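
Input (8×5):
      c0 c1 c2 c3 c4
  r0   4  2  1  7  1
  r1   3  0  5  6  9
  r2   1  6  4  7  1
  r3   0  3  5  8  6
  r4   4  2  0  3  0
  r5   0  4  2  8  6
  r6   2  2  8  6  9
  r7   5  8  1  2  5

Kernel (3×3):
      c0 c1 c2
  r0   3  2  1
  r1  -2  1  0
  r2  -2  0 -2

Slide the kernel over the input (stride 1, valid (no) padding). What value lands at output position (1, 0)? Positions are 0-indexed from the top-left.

The receptive field on the input at this output position is [3 0 5 / 1 6 4 / 0 3 5]. Elementwise product with the kernel and sum: 3·3 + 0·2 + 5·1 + 1·-2 + 6·1 + 0·-2 + 5·-2.

8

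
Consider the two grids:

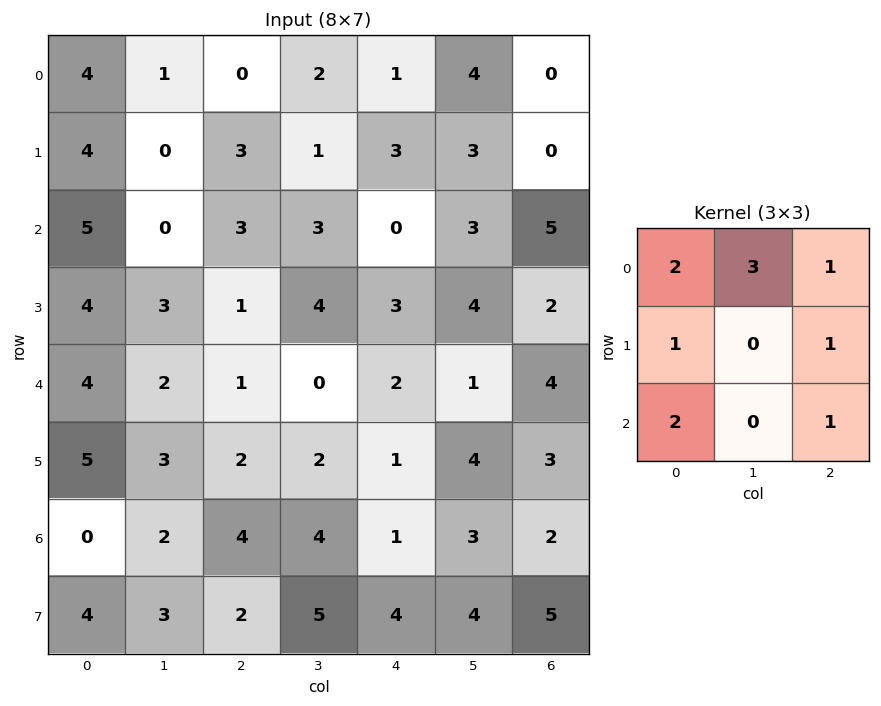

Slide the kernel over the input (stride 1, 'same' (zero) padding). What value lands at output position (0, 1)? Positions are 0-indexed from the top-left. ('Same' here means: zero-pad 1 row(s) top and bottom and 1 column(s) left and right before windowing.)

15

The receptive field on the zero-padded input at this output position is [0 0 0 / 4 1 0 / 4 0 3]. Elementwise product with the kernel and sum: 0·2 + 0·3 + 0·1 + 4·1 + 0·1 + 4·2 + 3·1.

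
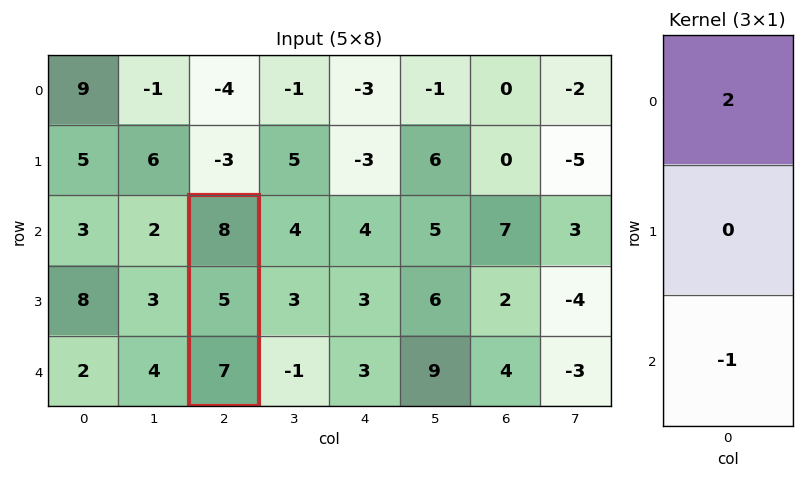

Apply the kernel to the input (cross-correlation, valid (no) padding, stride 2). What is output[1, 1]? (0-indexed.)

The receptive field on the input at this output position is [8 / 5 / 7]. Elementwise product with the kernel and sum: 8·2 + 7·-1.

9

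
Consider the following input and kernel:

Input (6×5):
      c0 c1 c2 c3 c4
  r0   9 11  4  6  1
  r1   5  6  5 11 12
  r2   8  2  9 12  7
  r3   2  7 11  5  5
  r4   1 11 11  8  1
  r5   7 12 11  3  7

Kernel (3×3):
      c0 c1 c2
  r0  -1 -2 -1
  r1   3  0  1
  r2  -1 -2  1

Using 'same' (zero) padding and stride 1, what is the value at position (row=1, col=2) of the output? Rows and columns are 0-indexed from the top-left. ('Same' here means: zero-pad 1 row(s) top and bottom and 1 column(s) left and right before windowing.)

The receptive field on the zero-padded input at this output position is [11 4 6 / 6 5 11 / 2 9 12]. Elementwise product with the kernel and sum: 11·-1 + 4·-2 + 6·-1 + 6·3 + 11·1 + 2·-1 + 9·-2 + 12·1.

-4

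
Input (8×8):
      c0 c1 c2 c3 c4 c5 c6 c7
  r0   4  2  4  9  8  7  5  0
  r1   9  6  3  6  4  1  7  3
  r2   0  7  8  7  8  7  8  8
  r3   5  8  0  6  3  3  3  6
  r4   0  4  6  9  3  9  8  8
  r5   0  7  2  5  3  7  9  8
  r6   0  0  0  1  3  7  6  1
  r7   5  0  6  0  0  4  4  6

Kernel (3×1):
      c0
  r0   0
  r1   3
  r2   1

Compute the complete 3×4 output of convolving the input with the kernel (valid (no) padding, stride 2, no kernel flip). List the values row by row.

27 17 20 29
15 6 12 17
0 6 12 33

Output[0,0]: The receptive field on the input at this output position is [4 / 9 / 0]. Elementwise product with the kernel and sum: 9·3 + 0·1.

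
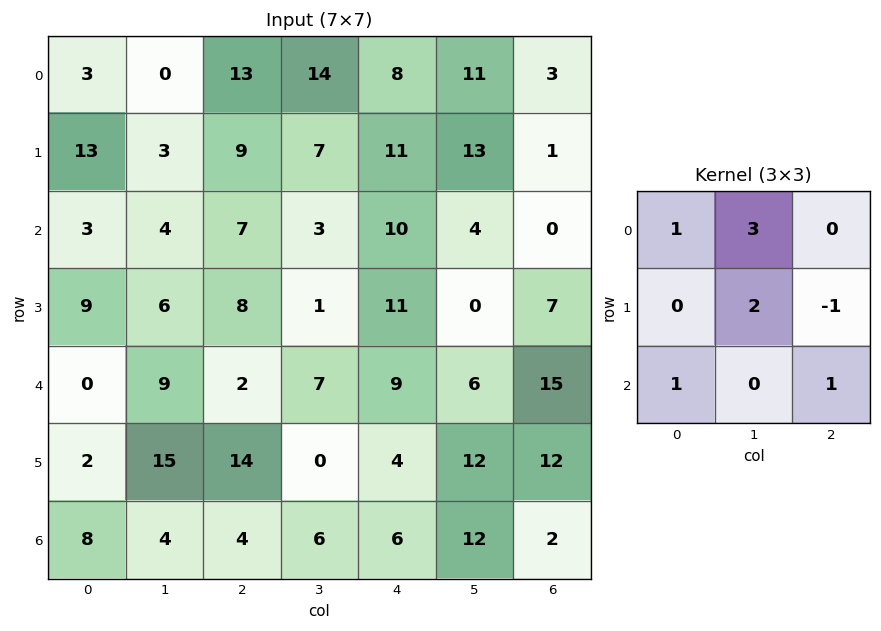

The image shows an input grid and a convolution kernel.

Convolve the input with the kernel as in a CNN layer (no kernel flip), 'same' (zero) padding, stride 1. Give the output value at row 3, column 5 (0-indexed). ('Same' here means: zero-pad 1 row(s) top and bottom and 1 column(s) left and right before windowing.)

39

The receptive field on the zero-padded input at this output position is [10 4 0 / 11 0 7 / 9 6 15]. Elementwise product with the kernel and sum: 10·1 + 4·3 + 0·2 + 7·-1 + 9·1 + 15·1.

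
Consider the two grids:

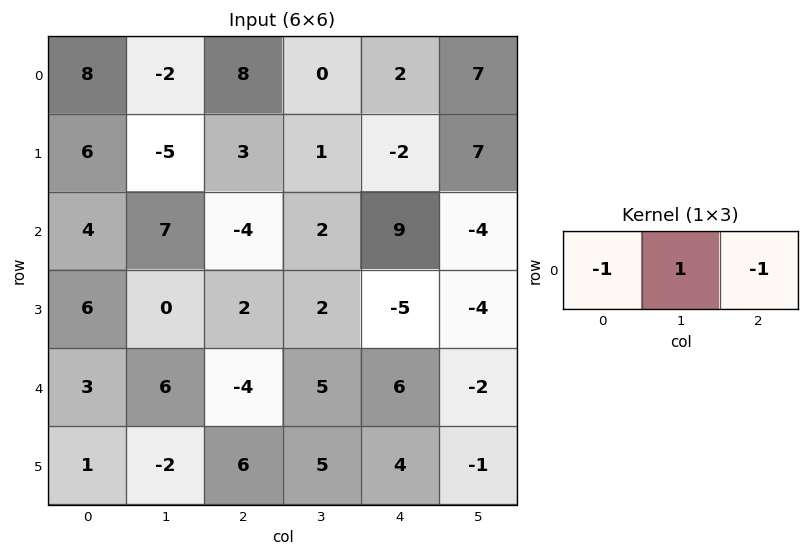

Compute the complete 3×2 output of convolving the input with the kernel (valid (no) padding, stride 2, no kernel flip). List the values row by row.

-18 -10
7 -3
7 3

Output[0,0]: The receptive field on the input at this output position is [8 -2 8]. Elementwise product with the kernel and sum: 8·-1 + -2·1 + 8·-1.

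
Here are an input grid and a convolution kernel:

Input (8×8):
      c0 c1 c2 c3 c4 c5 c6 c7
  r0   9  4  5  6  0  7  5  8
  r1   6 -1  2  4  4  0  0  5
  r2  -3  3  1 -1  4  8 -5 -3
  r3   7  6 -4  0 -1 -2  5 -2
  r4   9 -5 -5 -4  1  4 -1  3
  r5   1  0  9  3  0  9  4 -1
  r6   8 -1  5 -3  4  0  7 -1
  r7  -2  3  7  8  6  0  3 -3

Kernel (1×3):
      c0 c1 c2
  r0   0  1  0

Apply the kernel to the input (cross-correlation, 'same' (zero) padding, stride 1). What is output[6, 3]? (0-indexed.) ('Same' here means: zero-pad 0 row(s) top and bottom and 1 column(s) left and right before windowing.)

The receptive field on the zero-padded input at this output position is [5 -3 4]. Elementwise product with the kernel and sum: -3·1.

-3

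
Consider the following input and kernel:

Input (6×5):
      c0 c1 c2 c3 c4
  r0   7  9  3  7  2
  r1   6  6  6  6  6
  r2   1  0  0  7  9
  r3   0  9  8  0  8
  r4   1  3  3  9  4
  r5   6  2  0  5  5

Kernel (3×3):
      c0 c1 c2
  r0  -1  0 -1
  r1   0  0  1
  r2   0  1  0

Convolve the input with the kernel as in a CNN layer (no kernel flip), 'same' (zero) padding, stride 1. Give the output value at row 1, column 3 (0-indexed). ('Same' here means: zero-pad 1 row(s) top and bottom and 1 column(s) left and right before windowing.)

The receptive field on the zero-padded input at this output position is [3 7 2 / 6 6 6 / 0 7 9]. Elementwise product with the kernel and sum: 3·-1 + 2·-1 + 6·1 + 7·1.

8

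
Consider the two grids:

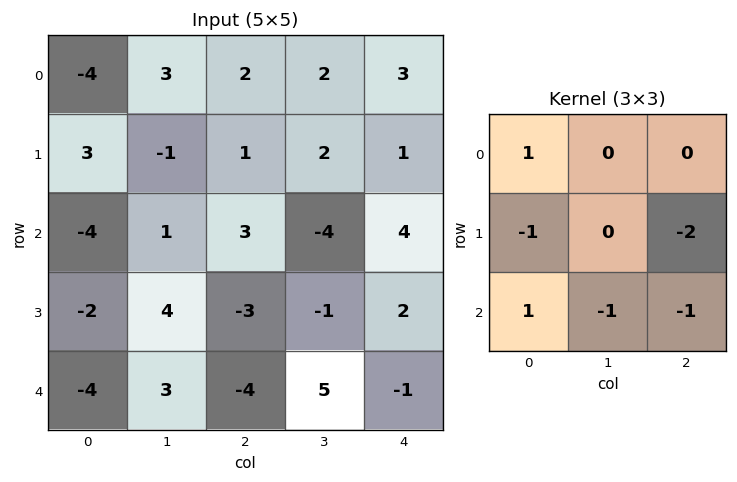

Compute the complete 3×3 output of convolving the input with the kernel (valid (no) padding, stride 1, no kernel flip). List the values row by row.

-17 2 2
-2 14 -14
1 1 -6

Output[0,0]: The receptive field on the input at this output position is [-4 3 2 / 3 -1 1 / -4 1 3]. Elementwise product with the kernel and sum: -4·1 + 3·-1 + 1·-2 + -4·1 + 1·-1 + 3·-1.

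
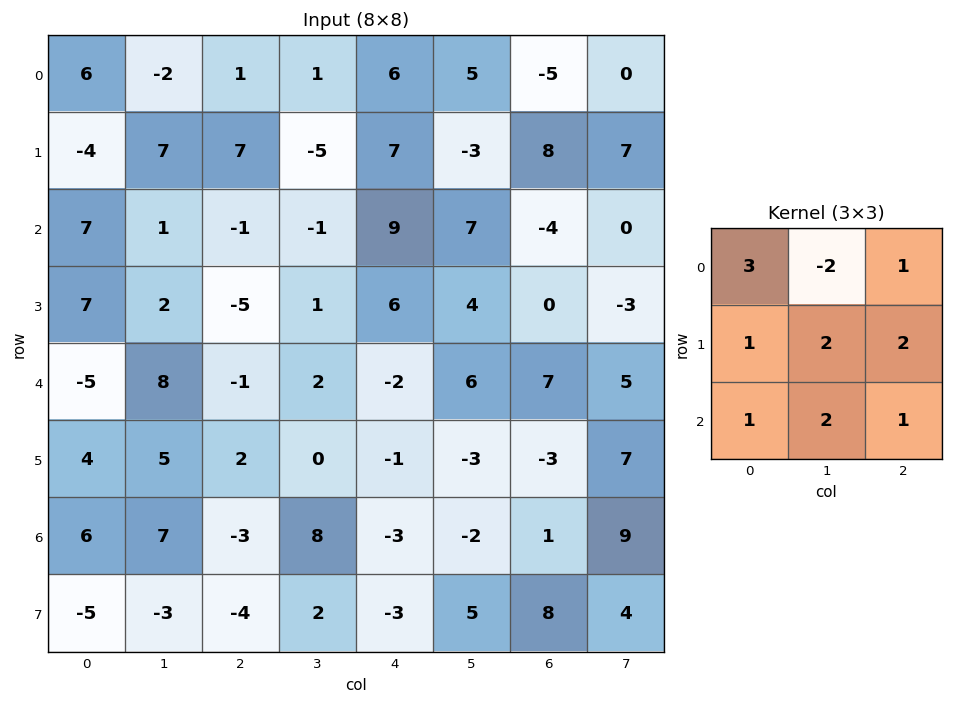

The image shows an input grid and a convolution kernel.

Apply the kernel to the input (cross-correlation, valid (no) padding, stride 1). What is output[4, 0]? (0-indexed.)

The receptive field on the input at this output position is [-5 8 -1 / 4 5 2 / 6 7 -3]. Elementwise product with the kernel and sum: -5·3 + 8·-2 + -1·1 + 4·1 + 5·2 + 2·2 + 6·1 + 7·2 + -3·1.

3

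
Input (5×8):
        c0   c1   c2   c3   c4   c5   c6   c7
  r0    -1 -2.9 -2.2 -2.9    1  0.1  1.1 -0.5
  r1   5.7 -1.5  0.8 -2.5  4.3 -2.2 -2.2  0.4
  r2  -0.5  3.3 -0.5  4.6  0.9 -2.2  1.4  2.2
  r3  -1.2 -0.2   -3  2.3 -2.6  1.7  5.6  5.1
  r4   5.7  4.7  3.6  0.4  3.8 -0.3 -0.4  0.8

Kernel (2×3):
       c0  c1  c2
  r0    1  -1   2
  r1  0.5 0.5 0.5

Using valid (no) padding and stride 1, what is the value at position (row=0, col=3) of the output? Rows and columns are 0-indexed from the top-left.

The receptive field on the input at this output position is [-2.9 1 0.1 / -2.5 4.3 -2.2]. Elementwise product with the kernel and sum: -2.9·1 + 1·-1 + 0.1·2 + -2.5·0.5 + 4.3·0.5 + -2.2·0.5.

-3.9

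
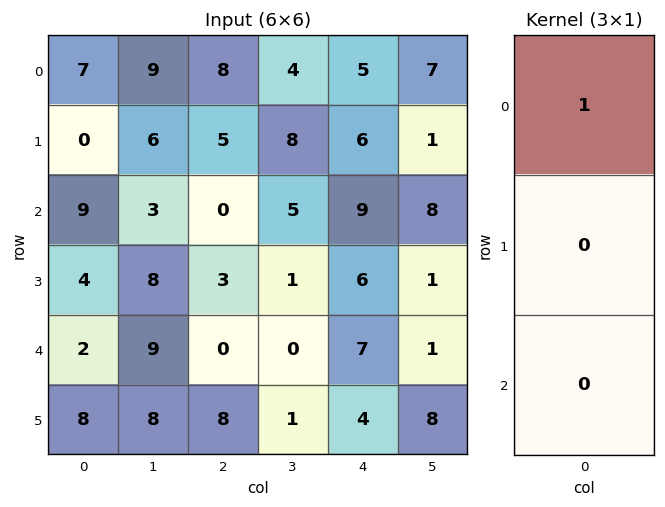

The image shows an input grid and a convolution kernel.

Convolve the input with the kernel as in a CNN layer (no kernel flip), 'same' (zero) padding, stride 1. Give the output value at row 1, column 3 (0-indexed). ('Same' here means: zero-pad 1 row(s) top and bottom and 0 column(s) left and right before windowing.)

4

The receptive field on the zero-padded input at this output position is [4 / 8 / 5]. Elementwise product with the kernel and sum: 4·1.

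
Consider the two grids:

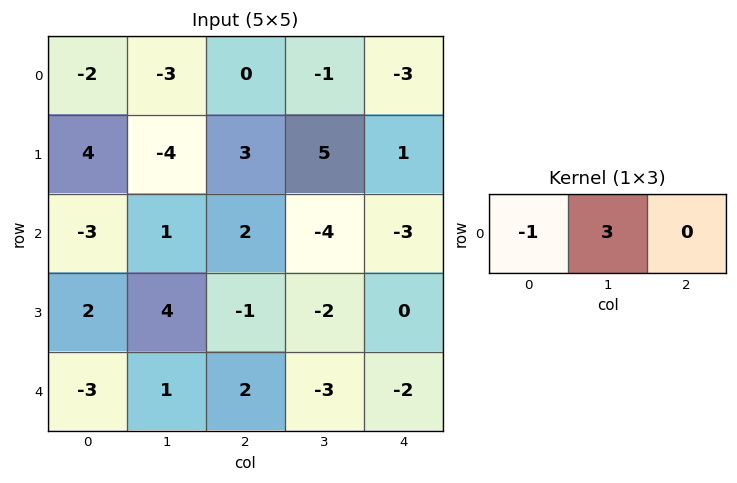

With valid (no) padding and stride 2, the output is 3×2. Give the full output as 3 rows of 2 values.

-7 -3
6 -14
6 -11

Output[0,0]: The receptive field on the input at this output position is [-2 -3 0]. Elementwise product with the kernel and sum: -2·-1 + -3·3.
Output[0,1]: The receptive field on the input at this output position is [0 -1 -3]. Elementwise product with the kernel and sum: 0·-1 + -1·3.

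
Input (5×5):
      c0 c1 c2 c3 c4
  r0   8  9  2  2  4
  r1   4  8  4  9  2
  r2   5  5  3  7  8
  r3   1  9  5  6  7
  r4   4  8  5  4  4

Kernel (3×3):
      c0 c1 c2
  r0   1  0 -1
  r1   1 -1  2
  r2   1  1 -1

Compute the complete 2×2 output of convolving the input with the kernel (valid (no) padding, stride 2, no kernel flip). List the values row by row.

17 -1
11 13

Output[0,0]: The receptive field on the input at this output position is [8 9 2 / 4 8 4 / 5 5 3]. Elementwise product with the kernel and sum: 8·1 + 2·-1 + 4·1 + 8·-1 + 4·2 + 5·1 + 5·1 + 3·-1.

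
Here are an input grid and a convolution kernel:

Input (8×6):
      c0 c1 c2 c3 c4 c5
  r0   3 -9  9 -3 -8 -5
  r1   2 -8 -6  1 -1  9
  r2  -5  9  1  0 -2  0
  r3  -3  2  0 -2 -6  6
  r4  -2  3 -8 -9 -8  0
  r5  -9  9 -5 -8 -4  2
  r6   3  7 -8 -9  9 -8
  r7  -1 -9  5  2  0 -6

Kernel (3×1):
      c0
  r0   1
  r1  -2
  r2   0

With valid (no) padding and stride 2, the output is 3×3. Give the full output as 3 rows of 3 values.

Output[0,0]: The receptive field on the input at this output position is [3 / 2 / -5]. Elementwise product with the kernel and sum: 3·1 + 2·-2.

-1 21 -6
1 1 10
16 2 0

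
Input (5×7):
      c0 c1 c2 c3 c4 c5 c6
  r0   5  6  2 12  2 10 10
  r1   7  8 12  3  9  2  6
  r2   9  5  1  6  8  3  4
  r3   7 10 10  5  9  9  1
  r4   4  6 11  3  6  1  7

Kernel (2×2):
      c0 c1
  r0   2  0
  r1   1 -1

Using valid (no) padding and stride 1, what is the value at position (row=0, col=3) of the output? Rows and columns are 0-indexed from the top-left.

The receptive field on the input at this output position is [12 2 / 3 9]. Elementwise product with the kernel and sum: 12·2 + 3·1 + 9·-1.

18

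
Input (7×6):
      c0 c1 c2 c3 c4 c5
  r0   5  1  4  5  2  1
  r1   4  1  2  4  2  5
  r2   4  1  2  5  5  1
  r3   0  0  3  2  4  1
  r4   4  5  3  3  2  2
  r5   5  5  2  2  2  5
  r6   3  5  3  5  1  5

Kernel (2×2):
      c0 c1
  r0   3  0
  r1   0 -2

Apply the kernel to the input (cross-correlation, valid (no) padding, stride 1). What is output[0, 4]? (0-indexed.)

The receptive field on the input at this output position is [2 1 / 2 5]. Elementwise product with the kernel and sum: 2·3 + 5·-2.

-4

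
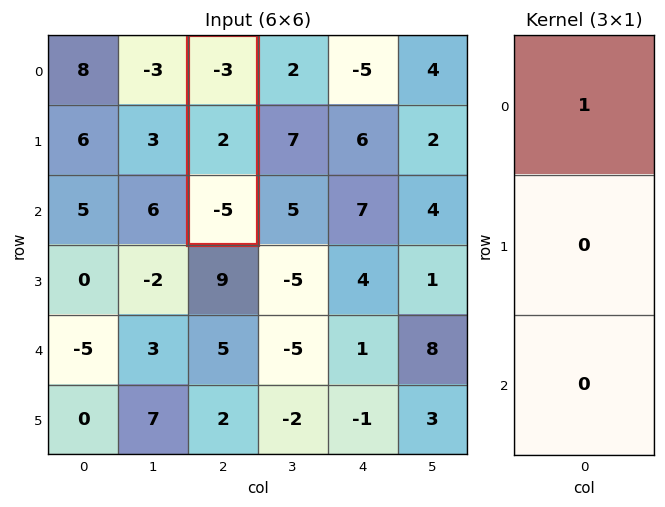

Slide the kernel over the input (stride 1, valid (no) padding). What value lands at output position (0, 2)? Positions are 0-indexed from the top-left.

The receptive field on the input at this output position is [-3 / 2 / -5]. Elementwise product with the kernel and sum: -3·1.

-3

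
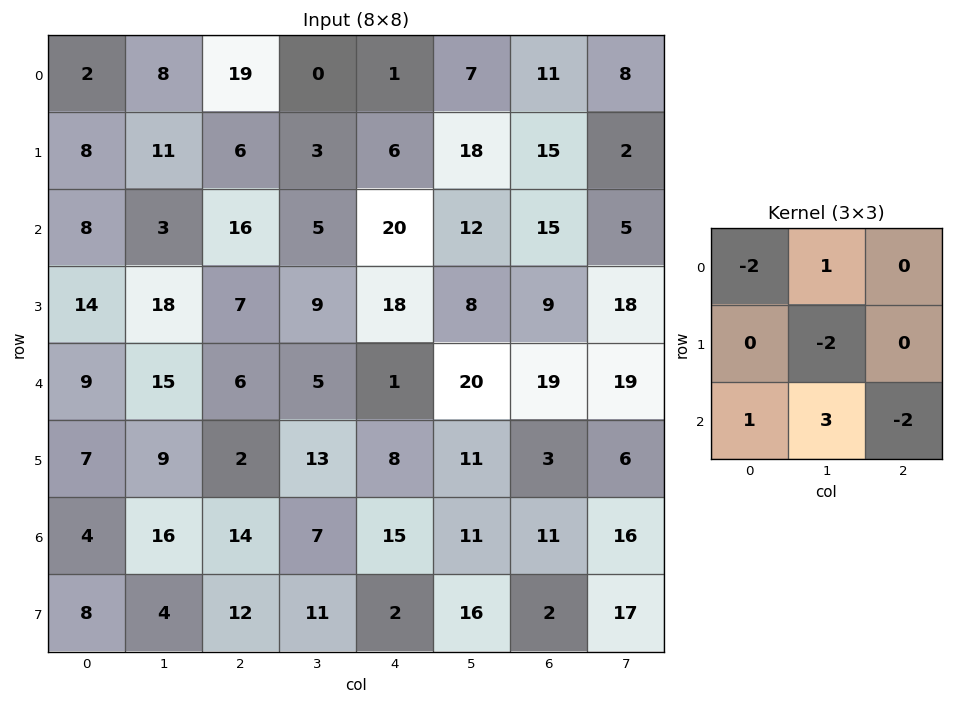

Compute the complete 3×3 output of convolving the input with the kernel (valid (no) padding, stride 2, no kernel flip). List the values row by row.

Output[0,0]: The receptive field on the input at this output position is [2 8 19 / 8 11 6 / 8 3 16]. Elementwise product with the kernel and sum: 2·-2 + 8·1 + 11·-2 + 8·1 + 3·3 + 16·-2.
Output[0,1]: The receptive field on the input at this output position is [19 0 1 / 6 3 6 / 16 5 20]. Elementwise product with the kernel and sum: 19·-2 + 0·1 + 3·-2 + 16·1 + 5·3 + 20·-2.

-33 -53 -5
-7 -26 -21
3 -28 22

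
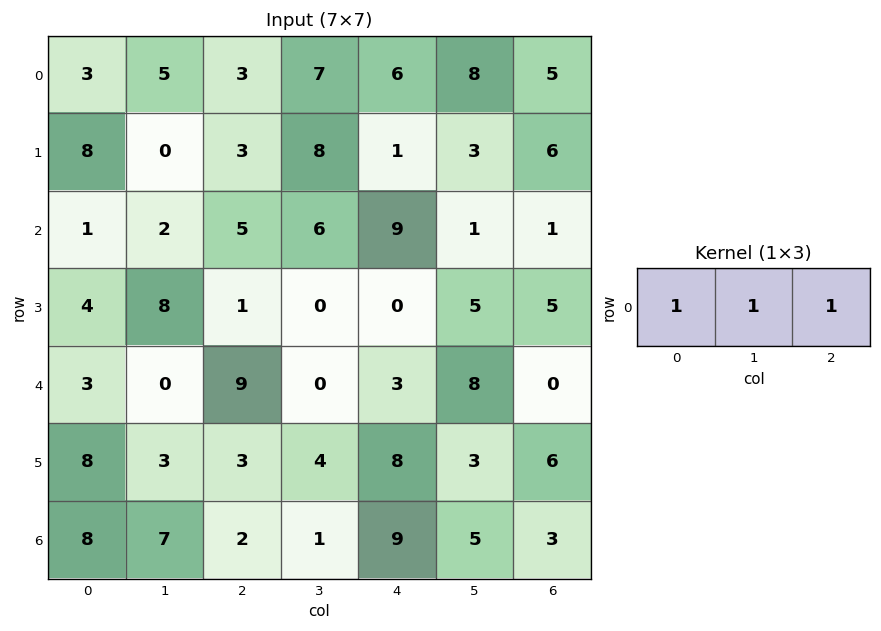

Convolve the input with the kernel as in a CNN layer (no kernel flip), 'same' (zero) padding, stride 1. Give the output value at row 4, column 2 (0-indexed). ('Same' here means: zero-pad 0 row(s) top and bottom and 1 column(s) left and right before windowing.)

The receptive field on the zero-padded input at this output position is [0 9 0]. Elementwise product with the kernel and sum: 0·1 + 9·1 + 0·1.

9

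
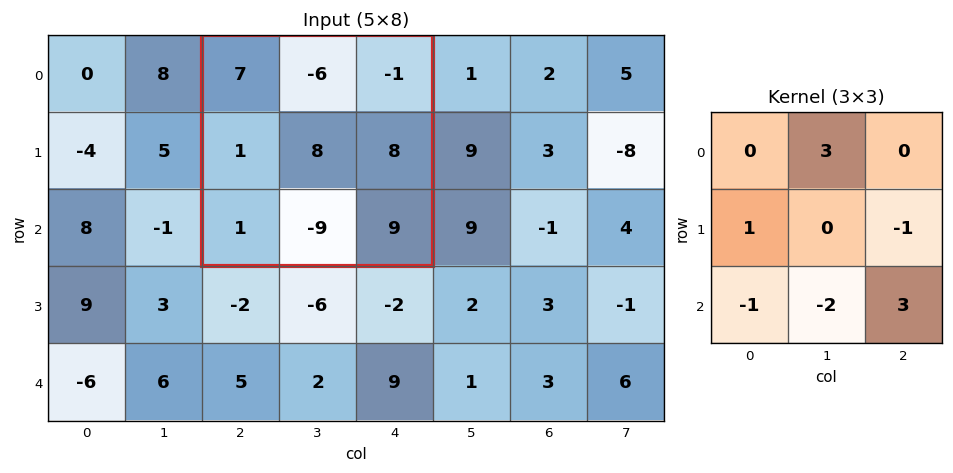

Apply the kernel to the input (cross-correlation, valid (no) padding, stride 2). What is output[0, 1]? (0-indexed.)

The receptive field on the input at this output position is [7 -6 -1 / 1 8 8 / 1 -9 9]. Elementwise product with the kernel and sum: -6·3 + 1·1 + 8·-1 + 1·-1 + -9·-2 + 9·3.

19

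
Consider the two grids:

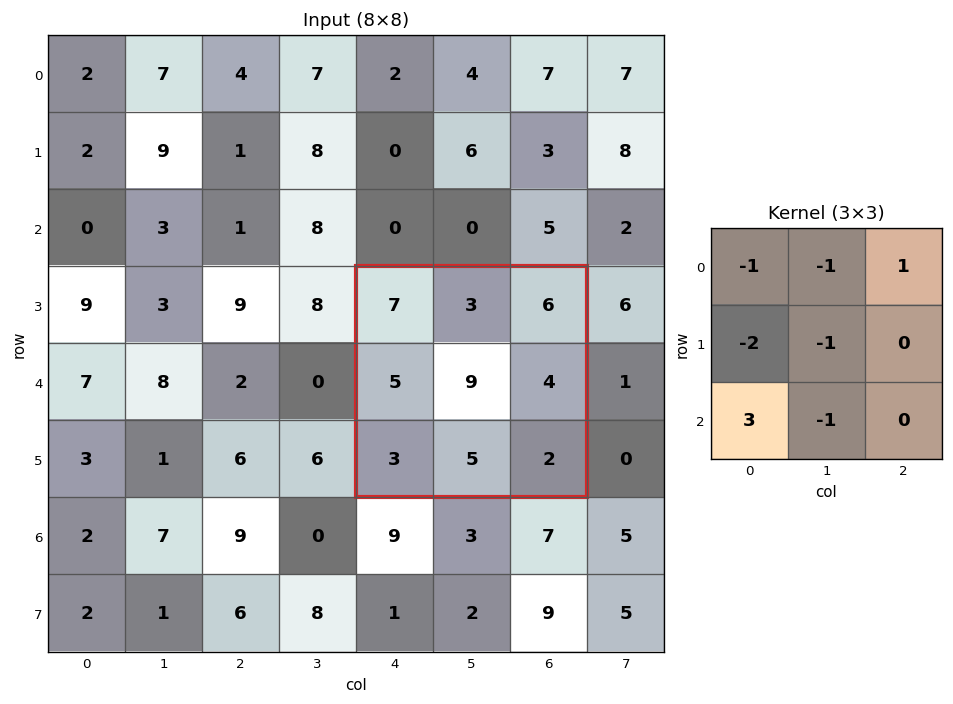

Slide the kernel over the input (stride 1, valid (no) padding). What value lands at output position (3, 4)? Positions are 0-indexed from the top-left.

-19

The receptive field on the input at this output position is [7 3 6 / 5 9 4 / 3 5 2]. Elementwise product with the kernel and sum: 7·-1 + 3·-1 + 6·1 + 5·-2 + 9·-1 + 3·3 + 5·-1.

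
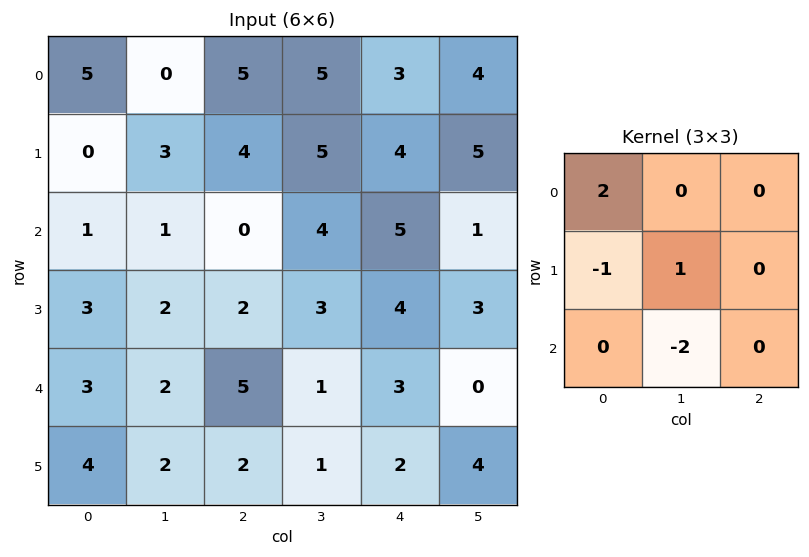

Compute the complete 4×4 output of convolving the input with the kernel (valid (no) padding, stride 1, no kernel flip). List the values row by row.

11 1 3 -1
-4 1 6 3
-3 -8 -1 3
1 3 -2 4

Output[0,0]: The receptive field on the input at this output position is [5 0 5 / 0 3 4 / 1 1 0]. Elementwise product with the kernel and sum: 5·2 + 0·-1 + 3·1 + 1·-2.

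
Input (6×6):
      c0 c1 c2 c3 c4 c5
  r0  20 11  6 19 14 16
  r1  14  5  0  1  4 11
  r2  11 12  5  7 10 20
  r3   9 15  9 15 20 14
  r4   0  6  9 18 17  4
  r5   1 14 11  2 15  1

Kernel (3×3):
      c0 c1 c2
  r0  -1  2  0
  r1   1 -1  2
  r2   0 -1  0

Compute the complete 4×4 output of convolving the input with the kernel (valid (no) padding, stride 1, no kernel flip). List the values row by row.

Output[0,0]: The receptive field on the input at this output position is [20 11 6 / 14 5 0 / 11 12 5]. Elementwise product with the kernel and sum: 20·-1 + 11·2 + 14·1 + 5·-1 + 0·2 + 12·-1.
Output[0,1]: The receptive field on the input at this output position is [11 6 19 / 5 0 1 / 12 5 7]. Elementwise product with the kernel and sum: 11·-1 + 6·2 + 5·1 + 0·-1 + 1·2 + 5·-1.

-1 3 32 18
-10 7 5 24
19 25 25 19
19 25 44 19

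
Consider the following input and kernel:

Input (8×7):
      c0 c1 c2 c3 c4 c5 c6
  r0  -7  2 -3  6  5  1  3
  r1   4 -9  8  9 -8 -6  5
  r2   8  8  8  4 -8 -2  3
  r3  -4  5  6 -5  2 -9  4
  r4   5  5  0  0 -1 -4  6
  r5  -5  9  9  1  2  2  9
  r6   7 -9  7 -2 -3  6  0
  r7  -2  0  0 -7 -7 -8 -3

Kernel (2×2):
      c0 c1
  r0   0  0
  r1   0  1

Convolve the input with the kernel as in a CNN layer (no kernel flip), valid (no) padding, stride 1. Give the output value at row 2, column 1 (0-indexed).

The receptive field on the input at this output position is [8 8 / 5 6]. Elementwise product with the kernel and sum: 6·1.

6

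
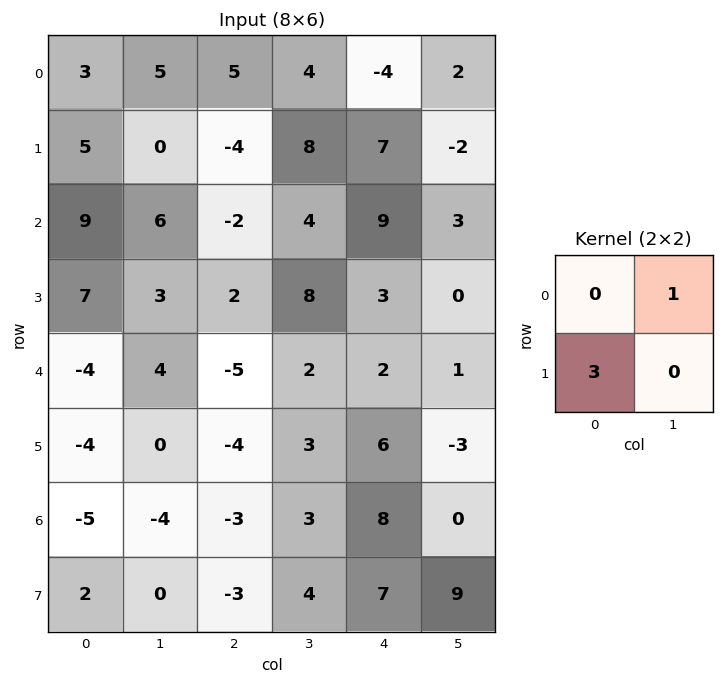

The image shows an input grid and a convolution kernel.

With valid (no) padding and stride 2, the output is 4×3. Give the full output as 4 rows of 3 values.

20 -8 23
27 10 12
-8 -10 19
2 -6 21

Output[0,0]: The receptive field on the input at this output position is [3 5 / 5 0]. Elementwise product with the kernel and sum: 5·1 + 5·3.
Output[0,1]: The receptive field on the input at this output position is [5 4 / -4 8]. Elementwise product with the kernel and sum: 4·1 + -4·3.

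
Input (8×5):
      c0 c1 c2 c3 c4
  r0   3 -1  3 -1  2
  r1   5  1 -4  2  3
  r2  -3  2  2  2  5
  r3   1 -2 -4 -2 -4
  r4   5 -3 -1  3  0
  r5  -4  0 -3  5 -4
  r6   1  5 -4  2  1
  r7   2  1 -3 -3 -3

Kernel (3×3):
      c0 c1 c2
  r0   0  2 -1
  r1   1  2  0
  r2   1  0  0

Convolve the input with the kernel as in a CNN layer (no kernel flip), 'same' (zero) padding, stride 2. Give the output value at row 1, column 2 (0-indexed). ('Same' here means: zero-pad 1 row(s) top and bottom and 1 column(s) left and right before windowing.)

16

The receptive field on the zero-padded input at this output position is [2 3 0 / 2 5 0 / -2 -4 0]. Elementwise product with the kernel and sum: 3·2 + 0·-1 + 2·1 + 5·2 + -2·1.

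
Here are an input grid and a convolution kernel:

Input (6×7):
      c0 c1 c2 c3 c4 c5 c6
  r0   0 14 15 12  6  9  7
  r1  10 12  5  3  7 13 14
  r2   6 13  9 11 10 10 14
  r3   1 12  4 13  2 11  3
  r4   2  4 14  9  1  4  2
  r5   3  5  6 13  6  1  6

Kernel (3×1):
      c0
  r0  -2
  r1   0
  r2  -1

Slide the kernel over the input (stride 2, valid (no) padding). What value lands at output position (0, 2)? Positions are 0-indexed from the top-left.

-22

The receptive field on the input at this output position is [6 / 7 / 10]. Elementwise product with the kernel and sum: 6·-2 + 10·-1.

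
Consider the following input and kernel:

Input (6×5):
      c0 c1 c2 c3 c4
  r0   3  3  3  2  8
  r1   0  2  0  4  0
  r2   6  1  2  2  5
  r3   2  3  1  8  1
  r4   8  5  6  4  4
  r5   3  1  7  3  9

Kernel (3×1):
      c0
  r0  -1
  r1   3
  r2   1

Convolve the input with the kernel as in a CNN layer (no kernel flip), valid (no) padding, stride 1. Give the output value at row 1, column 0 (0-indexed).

The receptive field on the input at this output position is [0 / 6 / 2]. Elementwise product with the kernel and sum: 0·-1 + 6·3 + 2·1.

20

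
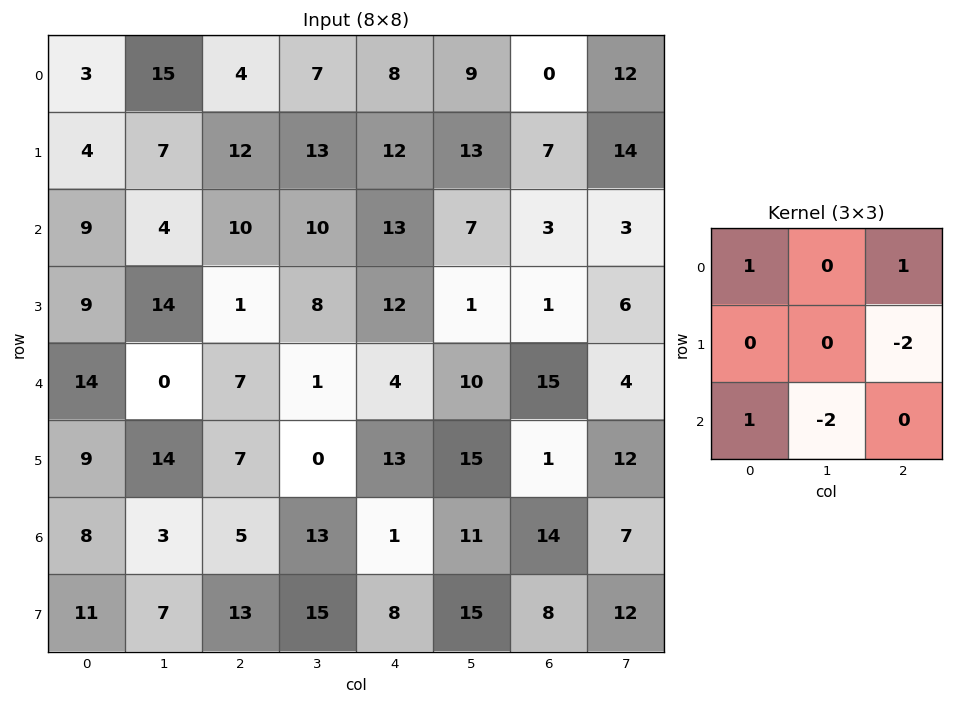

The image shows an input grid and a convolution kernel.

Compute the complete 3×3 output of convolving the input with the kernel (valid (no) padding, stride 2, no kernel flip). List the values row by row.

Output[0,0]: The receptive field on the input at this output position is [3 15 4 / 4 7 12 / 9 4 10]. Elementwise product with the kernel and sum: 3·1 + 4·1 + 12·-2 + 9·1 + 4·-2.

-16 -22 -7
31 4 -2
9 -36 -4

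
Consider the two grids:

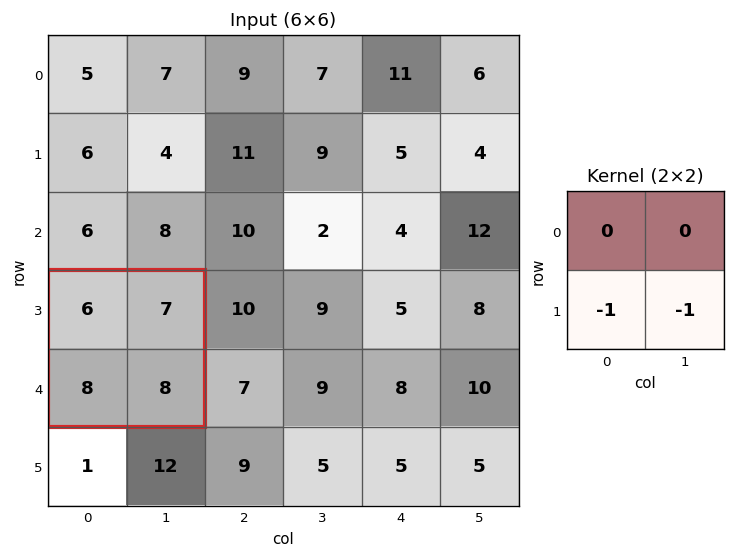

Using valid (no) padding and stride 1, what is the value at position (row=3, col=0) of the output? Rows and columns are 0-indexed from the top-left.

-16

The receptive field on the input at this output position is [6 7 / 8 8]. Elementwise product with the kernel and sum: 8·-1 + 8·-1.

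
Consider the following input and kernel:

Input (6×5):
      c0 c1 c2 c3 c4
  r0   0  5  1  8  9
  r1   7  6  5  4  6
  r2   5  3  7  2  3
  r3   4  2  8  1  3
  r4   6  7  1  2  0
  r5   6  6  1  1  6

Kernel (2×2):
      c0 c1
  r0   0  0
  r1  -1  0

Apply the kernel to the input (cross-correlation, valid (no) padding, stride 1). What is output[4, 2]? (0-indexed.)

The receptive field on the input at this output position is [1 2 / 1 1]. Elementwise product with the kernel and sum: 1·-1.

-1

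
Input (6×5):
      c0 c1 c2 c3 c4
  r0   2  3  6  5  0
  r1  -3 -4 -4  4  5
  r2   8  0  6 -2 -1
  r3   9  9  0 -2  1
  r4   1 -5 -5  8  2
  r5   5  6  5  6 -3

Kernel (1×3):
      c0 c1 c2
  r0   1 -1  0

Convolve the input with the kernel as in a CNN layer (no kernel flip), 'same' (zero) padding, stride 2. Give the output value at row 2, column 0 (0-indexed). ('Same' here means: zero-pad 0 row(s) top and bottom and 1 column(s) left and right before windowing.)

-1

The receptive field on the zero-padded input at this output position is [0 1 -5]. Elementwise product with the kernel and sum: 0·1 + 1·-1.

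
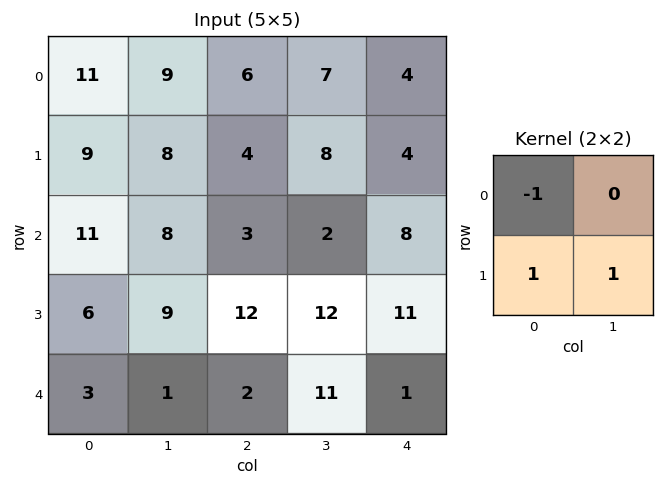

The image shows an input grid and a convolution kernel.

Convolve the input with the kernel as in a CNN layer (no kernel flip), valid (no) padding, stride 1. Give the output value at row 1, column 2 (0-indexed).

1

The receptive field on the input at this output position is [4 8 / 3 2]. Elementwise product with the kernel and sum: 4·-1 + 3·1 + 2·1.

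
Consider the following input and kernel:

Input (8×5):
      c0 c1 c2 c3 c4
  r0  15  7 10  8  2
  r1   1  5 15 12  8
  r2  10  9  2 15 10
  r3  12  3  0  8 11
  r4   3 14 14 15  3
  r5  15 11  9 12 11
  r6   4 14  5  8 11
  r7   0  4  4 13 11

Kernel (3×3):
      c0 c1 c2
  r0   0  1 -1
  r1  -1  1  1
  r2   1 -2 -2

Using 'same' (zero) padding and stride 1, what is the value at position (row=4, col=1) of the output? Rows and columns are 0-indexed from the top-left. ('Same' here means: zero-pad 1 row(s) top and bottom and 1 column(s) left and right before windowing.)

3

The receptive field on the zero-padded input at this output position is [12 3 0 / 3 14 14 / 15 11 9]. Elementwise product with the kernel and sum: 3·1 + 0·-1 + 3·-1 + 14·1 + 14·1 + 15·1 + 11·-2 + 9·-2.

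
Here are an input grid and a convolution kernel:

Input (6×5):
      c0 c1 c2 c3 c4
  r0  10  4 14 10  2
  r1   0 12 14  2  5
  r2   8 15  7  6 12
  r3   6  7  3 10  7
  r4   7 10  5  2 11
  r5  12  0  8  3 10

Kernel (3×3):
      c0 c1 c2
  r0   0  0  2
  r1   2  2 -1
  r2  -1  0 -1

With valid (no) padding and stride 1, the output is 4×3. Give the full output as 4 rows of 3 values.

Output[0,0]: The receptive field on the input at this output position is [10 4 14 / 0 12 14 / 8 15 7]. Elementwise product with the kernel and sum: 14·2 + 0·2 + 12·2 + 14·-1 + 8·-1 + 7·-1.
Output[0,1]: The receptive field on the input at this output position is [4 14 10 / 12 14 2 / 15 7 6]. Elementwise product with the kernel and sum: 10·2 + 12·2 + 14·2 + 2·-1 + 15·-1 + 6·-1.

23 49 12
58 25 14
25 10 27
15 45 -1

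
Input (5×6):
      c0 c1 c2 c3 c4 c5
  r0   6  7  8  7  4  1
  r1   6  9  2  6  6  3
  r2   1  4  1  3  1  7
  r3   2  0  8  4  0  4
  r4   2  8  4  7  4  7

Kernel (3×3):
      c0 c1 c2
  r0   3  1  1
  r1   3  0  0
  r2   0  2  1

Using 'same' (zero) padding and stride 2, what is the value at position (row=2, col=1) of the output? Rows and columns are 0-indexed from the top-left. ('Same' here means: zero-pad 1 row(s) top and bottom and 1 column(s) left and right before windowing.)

36

The receptive field on the zero-padded input at this output position is [0 8 4 / 8 4 7 / 0 0 0]. Elementwise product with the kernel and sum: 0·3 + 8·1 + 4·1 + 8·3 + 0·2 + 0·1.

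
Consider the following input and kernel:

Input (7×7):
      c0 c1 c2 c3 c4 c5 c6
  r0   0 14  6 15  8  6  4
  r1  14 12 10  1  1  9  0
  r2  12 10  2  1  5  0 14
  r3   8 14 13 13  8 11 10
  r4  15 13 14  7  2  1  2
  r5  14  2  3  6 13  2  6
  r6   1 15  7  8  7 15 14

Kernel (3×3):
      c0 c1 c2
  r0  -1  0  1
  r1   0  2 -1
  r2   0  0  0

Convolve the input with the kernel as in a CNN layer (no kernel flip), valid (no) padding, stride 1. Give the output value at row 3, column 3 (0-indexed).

The receptive field on the input at this output position is [13 8 11 / 7 2 1 / 6 13 2]. Elementwise product with the kernel and sum: 13·-1 + 11·1 + 2·2 + 1·-1.

1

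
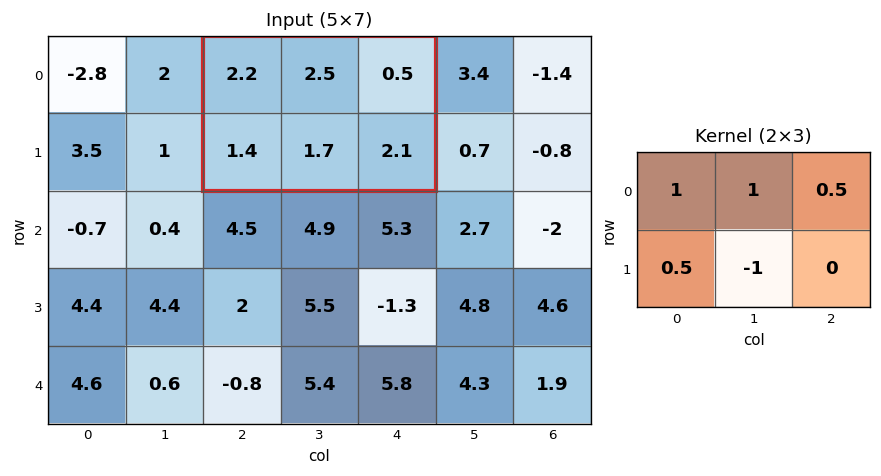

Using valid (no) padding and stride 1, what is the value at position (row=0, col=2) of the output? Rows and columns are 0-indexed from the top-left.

The receptive field on the input at this output position is [2.2 2.5 0.5 / 1.4 1.7 2.1]. Elementwise product with the kernel and sum: 2.2·1 + 2.5·1 + 0.5·0.5 + 1.4·0.5 + 1.7·-1.

3.95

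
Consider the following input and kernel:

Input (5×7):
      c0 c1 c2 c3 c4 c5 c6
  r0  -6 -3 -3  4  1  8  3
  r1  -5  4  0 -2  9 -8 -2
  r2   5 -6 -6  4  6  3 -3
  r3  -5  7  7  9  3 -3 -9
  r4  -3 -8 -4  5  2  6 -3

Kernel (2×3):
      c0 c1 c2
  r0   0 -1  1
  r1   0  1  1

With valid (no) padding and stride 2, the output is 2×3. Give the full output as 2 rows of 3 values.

Output[0,0]: The receptive field on the input at this output position is [-6 -3 -3 / -5 4 0]. Elementwise product with the kernel and sum: -3·-1 + -3·1 + 4·1 + 0·1.

4 4 -15
14 14 -18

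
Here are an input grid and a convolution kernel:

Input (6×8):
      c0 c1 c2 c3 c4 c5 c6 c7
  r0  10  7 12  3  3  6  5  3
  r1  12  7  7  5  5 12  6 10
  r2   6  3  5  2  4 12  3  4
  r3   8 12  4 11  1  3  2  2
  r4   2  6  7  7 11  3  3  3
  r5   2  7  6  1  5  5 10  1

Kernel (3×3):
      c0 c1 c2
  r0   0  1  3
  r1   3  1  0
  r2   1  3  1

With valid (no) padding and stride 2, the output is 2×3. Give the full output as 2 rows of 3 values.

Output[0,0]: The receptive field on the input at this output position is [10 7 12 / 12 7 7 / 6 3 5]. Elementwise product with the kernel and sum: 7·1 + 12·3 + 12·3 + 7·1 + 6·1 + 3·3 + 5·1.
Output[0,1]: The receptive field on the input at this output position is [12 3 3 / 7 5 5 / 5 2 4]. Elementwise product with the kernel and sum: 3·1 + 3·3 + 7·3 + 5·1 + 5·1 + 2·3 + 4·1.

106 53 91
81 76 50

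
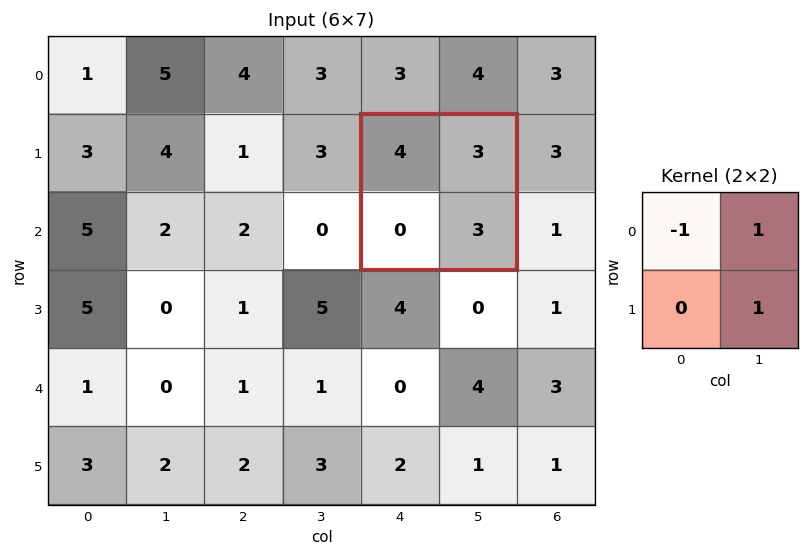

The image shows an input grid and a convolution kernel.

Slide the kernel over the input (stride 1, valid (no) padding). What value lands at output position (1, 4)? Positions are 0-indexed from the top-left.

The receptive field on the input at this output position is [4 3 / 0 3]. Elementwise product with the kernel and sum: 4·-1 + 3·1 + 3·1.

2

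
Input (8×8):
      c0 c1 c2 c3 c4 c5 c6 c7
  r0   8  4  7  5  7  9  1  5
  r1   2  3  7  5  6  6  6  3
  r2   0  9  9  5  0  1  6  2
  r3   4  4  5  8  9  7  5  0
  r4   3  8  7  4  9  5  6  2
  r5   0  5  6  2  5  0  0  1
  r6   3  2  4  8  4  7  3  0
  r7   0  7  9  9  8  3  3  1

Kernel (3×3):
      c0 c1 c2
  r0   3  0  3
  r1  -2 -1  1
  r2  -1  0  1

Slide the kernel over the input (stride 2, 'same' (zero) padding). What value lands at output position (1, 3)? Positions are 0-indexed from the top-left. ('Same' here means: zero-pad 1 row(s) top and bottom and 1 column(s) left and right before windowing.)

14

The receptive field on the zero-padded input at this output position is [6 6 3 / 1 6 2 / 7 5 0]. Elementwise product with the kernel and sum: 6·3 + 3·3 + 1·-2 + 6·-1 + 2·1 + 7·-1 + 0·1.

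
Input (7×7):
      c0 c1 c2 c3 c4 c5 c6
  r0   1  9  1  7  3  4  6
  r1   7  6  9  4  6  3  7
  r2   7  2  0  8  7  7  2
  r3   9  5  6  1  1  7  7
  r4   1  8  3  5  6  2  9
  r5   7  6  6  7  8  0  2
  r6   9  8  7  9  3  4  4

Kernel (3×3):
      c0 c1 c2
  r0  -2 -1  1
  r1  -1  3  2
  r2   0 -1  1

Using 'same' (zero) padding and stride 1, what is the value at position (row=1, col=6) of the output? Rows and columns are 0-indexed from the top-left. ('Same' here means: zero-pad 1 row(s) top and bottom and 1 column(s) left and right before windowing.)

2

The receptive field on the zero-padded input at this output position is [4 6 0 / 3 7 0 / 7 2 0]. Elementwise product with the kernel and sum: 4·-2 + 6·-1 + 0·1 + 3·-1 + 7·3 + 0·2 + 2·-1 + 0·1.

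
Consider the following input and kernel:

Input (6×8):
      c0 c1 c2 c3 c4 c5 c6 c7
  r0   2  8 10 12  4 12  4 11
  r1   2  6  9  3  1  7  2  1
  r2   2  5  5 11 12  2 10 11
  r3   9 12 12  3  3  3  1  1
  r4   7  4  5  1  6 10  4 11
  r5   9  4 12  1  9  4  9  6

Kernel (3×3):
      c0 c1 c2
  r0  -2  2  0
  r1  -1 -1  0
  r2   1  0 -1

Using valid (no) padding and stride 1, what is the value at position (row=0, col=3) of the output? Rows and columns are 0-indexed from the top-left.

The receptive field on the input at this output position is [12 4 12 / 3 1 7 / 11 12 2]. Elementwise product with the kernel and sum: 12·-2 + 4·2 + 3·-1 + 1·-1 + 11·1 + 2·-1.

-11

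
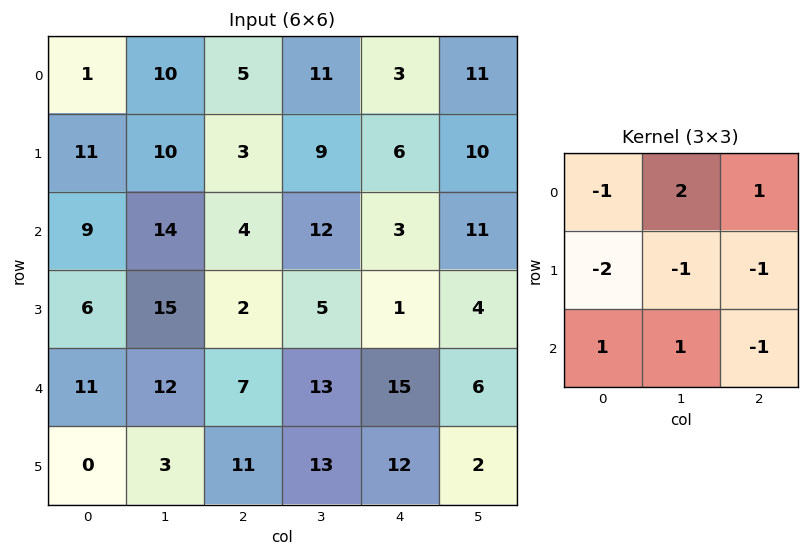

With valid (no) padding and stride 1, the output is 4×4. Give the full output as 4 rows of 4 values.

Output[0,0]: The receptive field on the input at this output position is [1 10 5 / 11 10 3 / 9 14 4]. Elementwise product with the kernel and sum: 1·-1 + 10·2 + 5·1 + 11·-2 + 10·-1 + 3·-1 + 9·1 + 14·1 + 4·-1.
Output[0,1]: The receptive field on the input at this output position is [10 5 11 / 10 3 9 / 14 4 12]. Elementwise product with the kernel and sum: 10·-1 + 5·2 + 11·1 + 10·-2 + 3·-1 + 9·-1 + 14·1 + 4·1 + 12·-1.

8 -15 12 -24
-5 -27 4 -23
10 -25 18 12
-23 -49 -21 -23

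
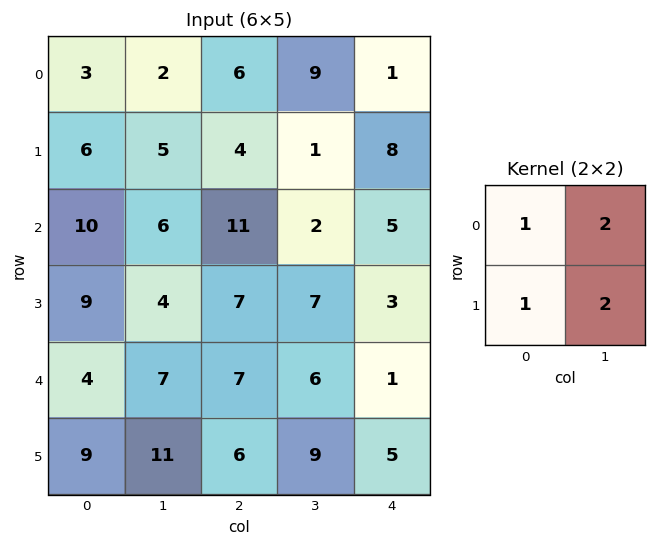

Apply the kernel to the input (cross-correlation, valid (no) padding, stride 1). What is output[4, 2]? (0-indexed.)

43

The receptive field on the input at this output position is [7 6 / 6 9]. Elementwise product with the kernel and sum: 7·1 + 6·2 + 6·1 + 9·2.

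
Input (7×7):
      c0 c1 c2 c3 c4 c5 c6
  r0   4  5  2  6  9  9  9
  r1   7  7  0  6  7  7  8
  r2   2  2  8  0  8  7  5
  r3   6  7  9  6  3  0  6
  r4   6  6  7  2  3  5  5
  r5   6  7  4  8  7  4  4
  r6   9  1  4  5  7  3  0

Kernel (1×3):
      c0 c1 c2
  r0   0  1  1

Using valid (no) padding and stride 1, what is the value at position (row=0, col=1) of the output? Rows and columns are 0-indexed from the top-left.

8

The receptive field on the input at this output position is [5 2 6]. Elementwise product with the kernel and sum: 2·1 + 6·1.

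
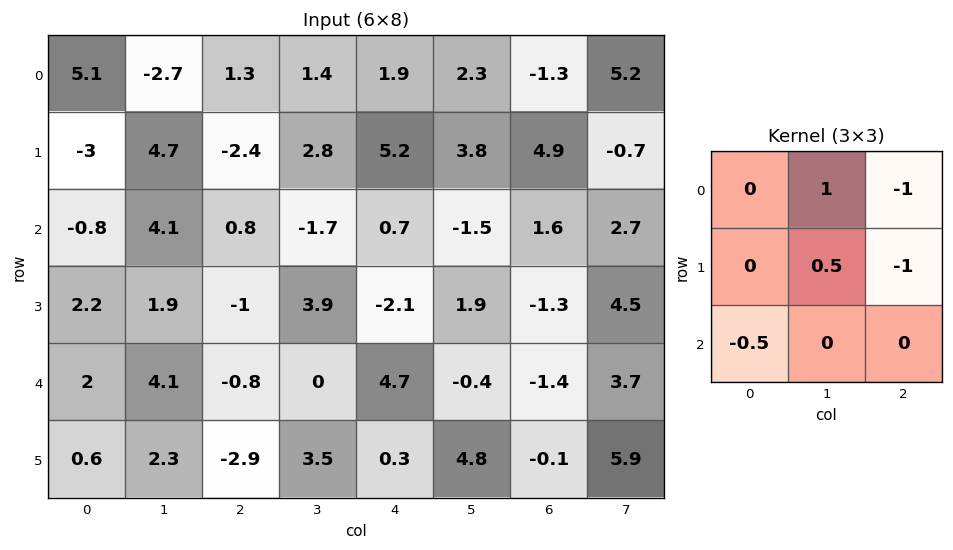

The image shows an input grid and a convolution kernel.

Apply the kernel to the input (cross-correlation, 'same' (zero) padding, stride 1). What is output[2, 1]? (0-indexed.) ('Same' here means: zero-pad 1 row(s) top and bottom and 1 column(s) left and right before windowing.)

7.25

The receptive field on the zero-padded input at this output position is [-3 4.7 -2.4 / -0.8 4.1 0.8 / 2.2 1.9 -1]. Elementwise product with the kernel and sum: 4.7·1 + -2.4·-1 + 4.1·0.5 + 0.8·-1 + 2.2·-0.5.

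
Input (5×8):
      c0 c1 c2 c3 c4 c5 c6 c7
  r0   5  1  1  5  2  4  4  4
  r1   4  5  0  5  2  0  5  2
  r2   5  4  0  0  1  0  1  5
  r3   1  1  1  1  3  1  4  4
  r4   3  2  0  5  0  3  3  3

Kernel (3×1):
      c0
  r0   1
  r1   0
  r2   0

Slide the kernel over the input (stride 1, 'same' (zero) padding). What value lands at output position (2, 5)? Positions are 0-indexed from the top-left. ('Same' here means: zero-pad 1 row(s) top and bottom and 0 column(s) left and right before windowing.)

The receptive field on the zero-padded input at this output position is [0 / 0 / 1]. Elementwise product with the kernel and sum: 0·1.

0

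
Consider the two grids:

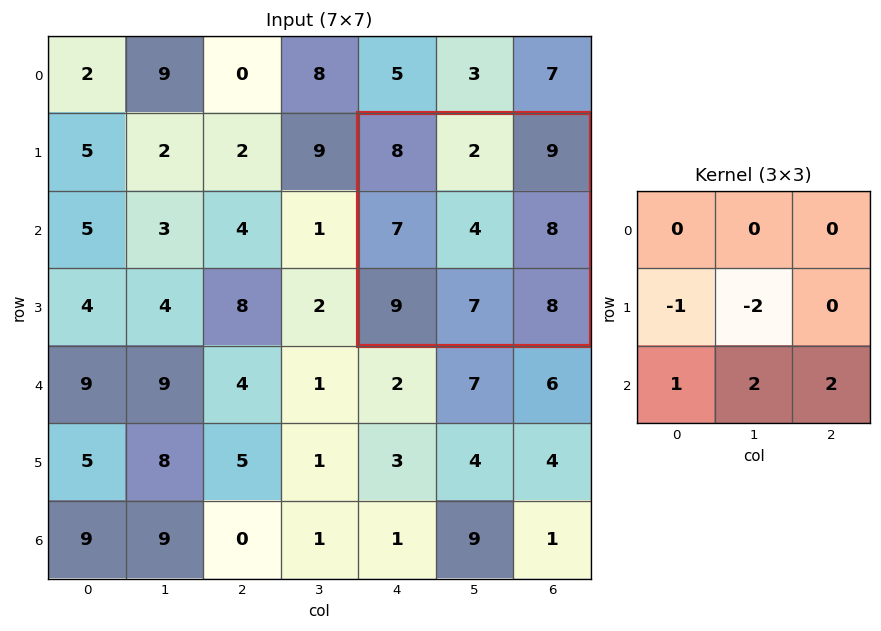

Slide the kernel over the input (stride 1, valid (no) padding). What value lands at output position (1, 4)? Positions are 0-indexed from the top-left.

The receptive field on the input at this output position is [8 2 9 / 7 4 8 / 9 7 8]. Elementwise product with the kernel and sum: 7·-1 + 4·-2 + 9·1 + 7·2 + 8·2.

24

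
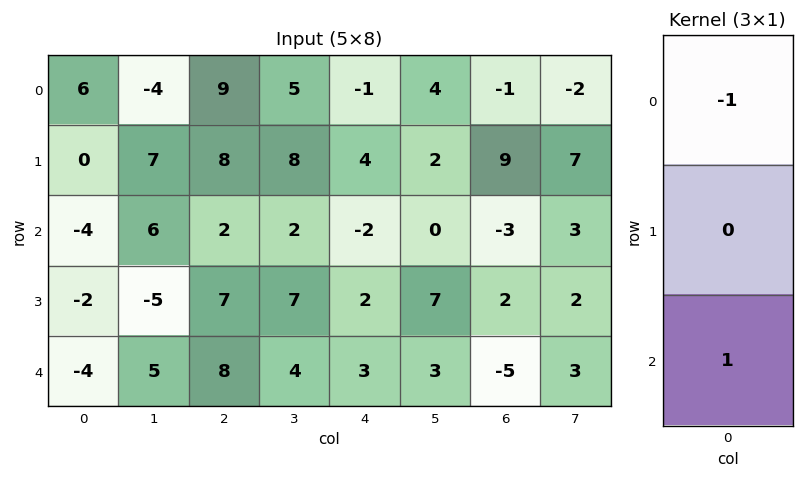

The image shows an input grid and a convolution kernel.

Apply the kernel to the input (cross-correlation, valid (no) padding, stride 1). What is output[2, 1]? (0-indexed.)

-1

The receptive field on the input at this output position is [6 / -5 / 5]. Elementwise product with the kernel and sum: 6·-1 + 5·1.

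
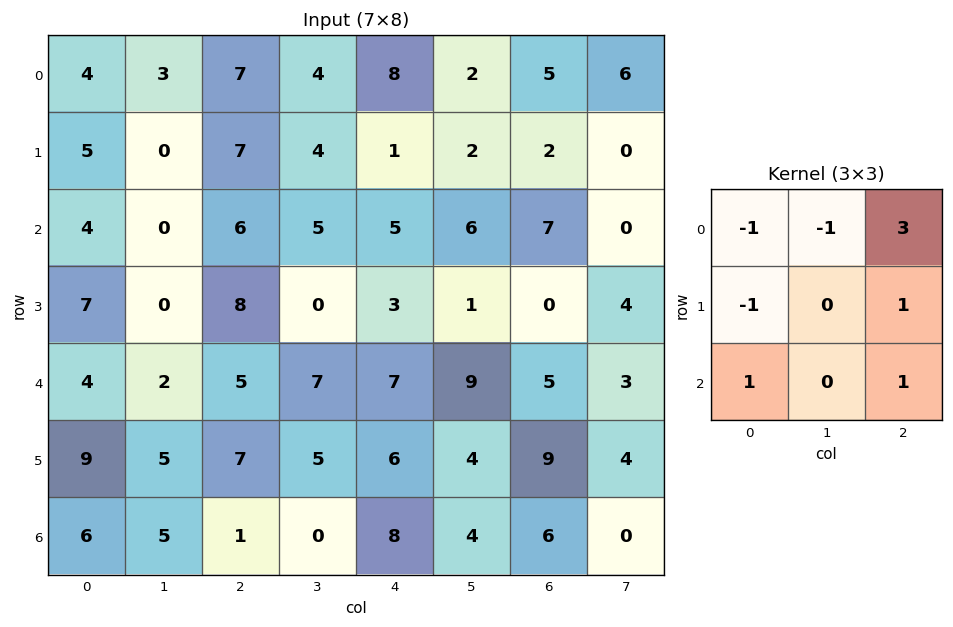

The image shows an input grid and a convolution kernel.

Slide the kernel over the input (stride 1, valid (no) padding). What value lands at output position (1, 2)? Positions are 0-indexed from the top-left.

The receptive field on the input at this output position is [7 4 1 / 6 5 5 / 8 0 3]. Elementwise product with the kernel and sum: 7·-1 + 4·-1 + 1·3 + 6·-1 + 5·1 + 8·1 + 3·1.

2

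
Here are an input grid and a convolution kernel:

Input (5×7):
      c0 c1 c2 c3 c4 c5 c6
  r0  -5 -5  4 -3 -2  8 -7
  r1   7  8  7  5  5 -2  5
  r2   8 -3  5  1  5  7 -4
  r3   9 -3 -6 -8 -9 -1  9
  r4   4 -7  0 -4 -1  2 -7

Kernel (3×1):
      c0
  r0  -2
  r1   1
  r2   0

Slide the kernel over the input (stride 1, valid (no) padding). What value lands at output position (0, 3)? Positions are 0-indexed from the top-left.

The receptive field on the input at this output position is [-3 / 5 / 1]. Elementwise product with the kernel and sum: -3·-2 + 5·1.

11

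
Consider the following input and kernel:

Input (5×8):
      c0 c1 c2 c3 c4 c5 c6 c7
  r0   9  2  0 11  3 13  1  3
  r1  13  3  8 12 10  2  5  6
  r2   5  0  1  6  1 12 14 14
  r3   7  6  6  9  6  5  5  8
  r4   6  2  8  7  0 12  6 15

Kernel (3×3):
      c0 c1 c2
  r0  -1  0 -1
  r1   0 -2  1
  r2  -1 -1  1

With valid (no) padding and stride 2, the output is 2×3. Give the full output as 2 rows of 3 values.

Output[0,0]: The receptive field on the input at this output position is [9 2 0 / 13 3 8 / 5 0 1]. Elementwise product with the kernel and sum: 9·-1 + 0·-1 + 3·-2 + 8·1 + 5·-1 + 0·-1 + 1·1.
Output[0,1]: The receptive field on the input at this output position is [0 11 3 / 8 12 10 / 1 6 1]. Elementwise product with the kernel and sum: 0·-1 + 3·-1 + 12·-2 + 10·1 + 1·-1 + 6·-1 + 1·1.

-11 -23 -2
-12 -29 -26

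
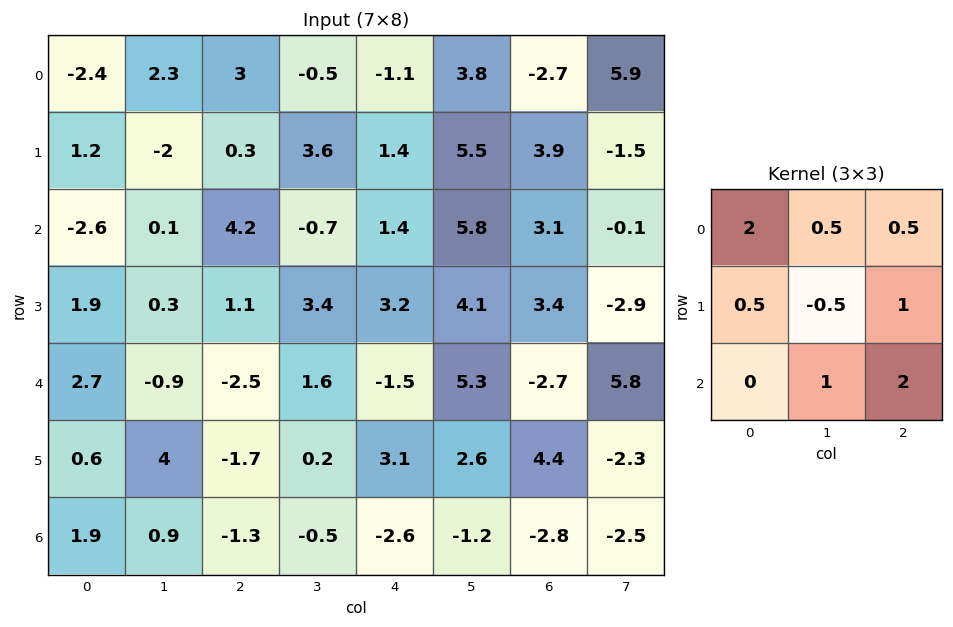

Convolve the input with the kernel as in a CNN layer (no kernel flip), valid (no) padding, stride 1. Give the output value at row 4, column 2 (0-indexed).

-8.5

The receptive field on the input at this output position is [-2.5 1.6 -1.5 / -1.7 0.2 3.1 / -1.3 -0.5 -2.6]. Elementwise product with the kernel and sum: -2.5·2 + 1.6·0.5 + -1.5·0.5 + -1.7·0.5 + 0.2·-0.5 + 3.1·1 + -0.5·1 + -2.6·2.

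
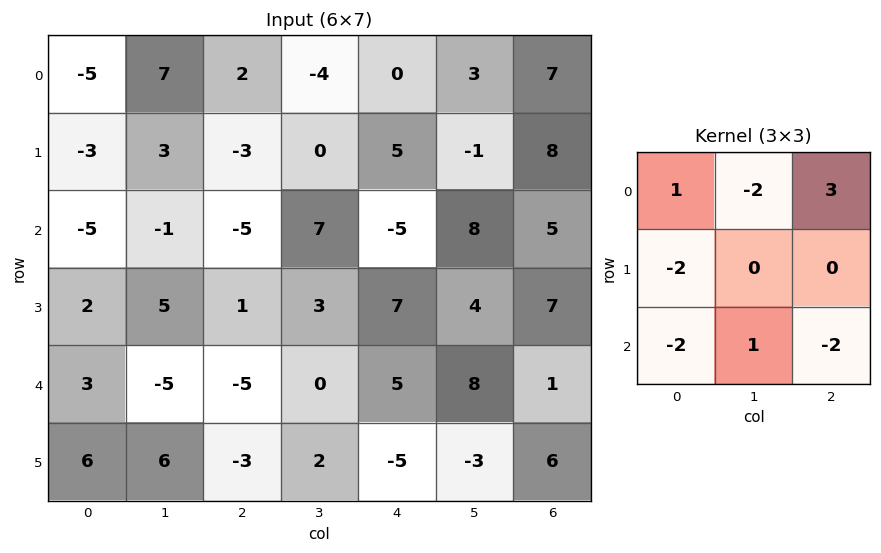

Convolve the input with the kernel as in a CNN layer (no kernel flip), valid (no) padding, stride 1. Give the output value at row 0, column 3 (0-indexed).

The receptive field on the input at this output position is [-4 0 3 / 0 5 -1 / 7 -5 8]. Elementwise product with the kernel and sum: -4·1 + 0·-2 + 3·3 + 0·-2 + 7·-2 + -5·1 + 8·-2.

-30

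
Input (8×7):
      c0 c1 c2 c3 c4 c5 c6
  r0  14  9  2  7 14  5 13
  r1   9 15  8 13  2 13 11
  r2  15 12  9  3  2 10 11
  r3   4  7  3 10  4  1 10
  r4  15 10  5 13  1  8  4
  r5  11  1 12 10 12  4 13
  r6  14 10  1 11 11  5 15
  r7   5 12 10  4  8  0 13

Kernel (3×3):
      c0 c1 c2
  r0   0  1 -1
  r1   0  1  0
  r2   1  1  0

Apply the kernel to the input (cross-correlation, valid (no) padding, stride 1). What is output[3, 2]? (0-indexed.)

The receptive field on the input at this output position is [3 10 4 / 5 13 1 / 12 10 12]. Elementwise product with the kernel and sum: 10·1 + 4·-1 + 13·1 + 12·1 + 10·1.

41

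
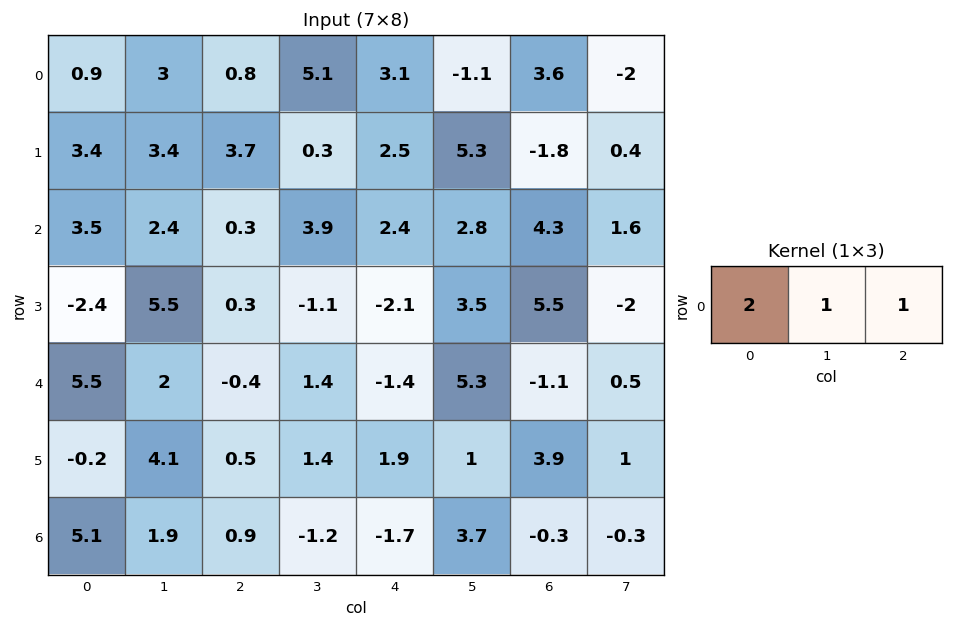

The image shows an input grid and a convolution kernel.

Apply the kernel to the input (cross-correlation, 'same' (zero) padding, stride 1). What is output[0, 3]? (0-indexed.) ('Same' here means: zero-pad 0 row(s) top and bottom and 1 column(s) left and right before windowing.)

The receptive field on the zero-padded input at this output position is [0.8 5.1 3.1]. Elementwise product with the kernel and sum: 0.8·2 + 5.1·1 + 3.1·1.

9.8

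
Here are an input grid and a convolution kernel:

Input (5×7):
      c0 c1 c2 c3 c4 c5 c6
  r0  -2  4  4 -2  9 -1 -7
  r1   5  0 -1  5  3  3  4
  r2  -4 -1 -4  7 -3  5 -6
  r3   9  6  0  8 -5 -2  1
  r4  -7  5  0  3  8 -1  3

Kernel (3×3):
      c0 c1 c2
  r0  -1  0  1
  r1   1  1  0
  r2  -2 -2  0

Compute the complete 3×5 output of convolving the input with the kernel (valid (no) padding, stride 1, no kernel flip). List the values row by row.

21 3 3 1 -14
-41 -12 -9 -4 17
19 4 3 -21 -24

Output[0,0]: The receptive field on the input at this output position is [-2 4 4 / 5 0 -1 / -4 -1 -4]. Elementwise product with the kernel and sum: -2·-1 + 4·1 + 5·1 + 0·1 + -4·-2 + -1·-2.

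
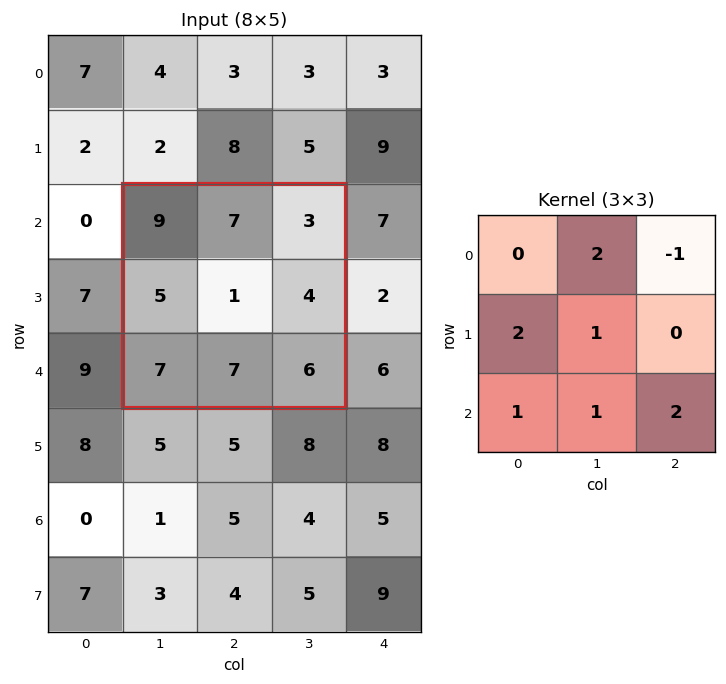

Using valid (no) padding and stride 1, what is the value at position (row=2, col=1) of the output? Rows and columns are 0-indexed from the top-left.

The receptive field on the input at this output position is [9 7 3 / 5 1 4 / 7 7 6]. Elementwise product with the kernel and sum: 7·2 + 3·-1 + 5·2 + 1·1 + 7·1 + 7·1 + 6·2.

48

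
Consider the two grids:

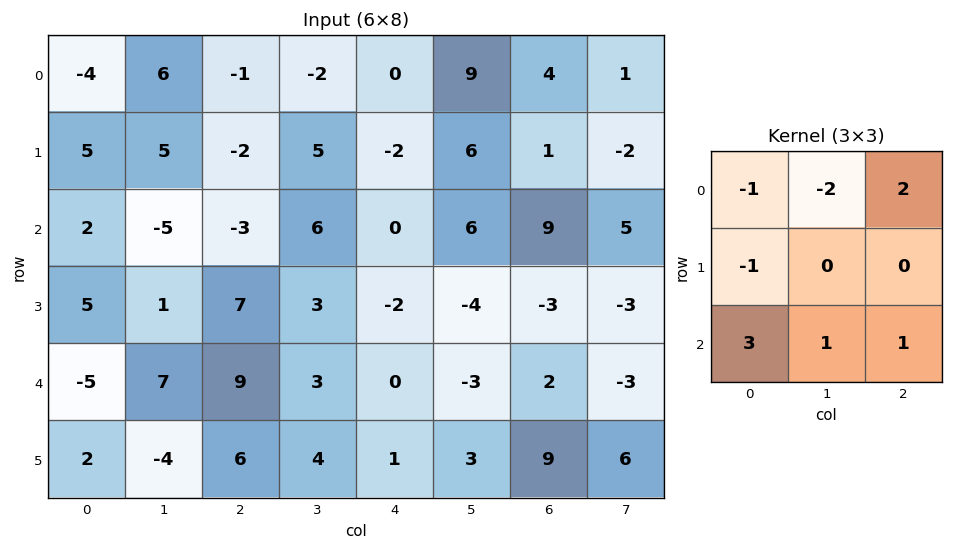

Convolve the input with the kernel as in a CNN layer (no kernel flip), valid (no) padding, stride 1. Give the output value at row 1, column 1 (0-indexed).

The receptive field on the input at this output position is [5 -2 5 / -5 -3 6 / 1 7 3]. Elementwise product with the kernel and sum: 5·-1 + -2·-2 + 5·2 + -5·-1 + 1·3 + 7·1 + 3·1.

27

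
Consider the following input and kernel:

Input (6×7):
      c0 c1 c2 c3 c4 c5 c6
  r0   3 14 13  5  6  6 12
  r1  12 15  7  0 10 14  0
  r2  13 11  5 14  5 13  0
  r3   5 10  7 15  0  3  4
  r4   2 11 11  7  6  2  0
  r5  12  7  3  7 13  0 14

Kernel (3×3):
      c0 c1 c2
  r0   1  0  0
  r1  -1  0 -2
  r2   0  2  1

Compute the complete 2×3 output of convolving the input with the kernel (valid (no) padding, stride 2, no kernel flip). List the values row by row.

Output[0,0]: The receptive field on the input at this output position is [3 14 13 / 12 15 7 / 13 11 5]. Elementwise product with the kernel and sum: 3·1 + 12·-1 + 7·-2 + 11·2 + 5·1.
Output[0,1]: The receptive field on the input at this output position is [13 5 6 / 7 0 10 / 5 14 5]. Elementwise product with the kernel and sum: 13·1 + 7·-1 + 10·-2 + 14·2 + 5·1.

4 19 22
27 18 1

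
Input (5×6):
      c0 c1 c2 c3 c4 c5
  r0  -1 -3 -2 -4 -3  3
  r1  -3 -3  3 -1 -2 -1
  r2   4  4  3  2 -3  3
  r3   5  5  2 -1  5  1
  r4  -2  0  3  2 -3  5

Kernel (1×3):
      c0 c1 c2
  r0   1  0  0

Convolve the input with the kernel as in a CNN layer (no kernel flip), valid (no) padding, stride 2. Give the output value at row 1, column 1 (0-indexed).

The receptive field on the input at this output position is [3 2 -3]. Elementwise product with the kernel and sum: 3·1.

3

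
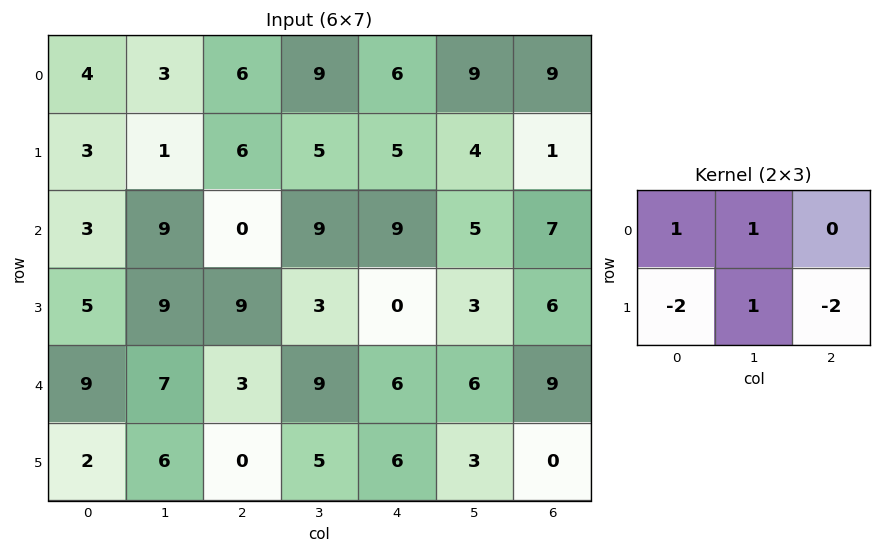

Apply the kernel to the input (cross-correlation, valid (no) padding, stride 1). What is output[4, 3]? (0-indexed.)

The receptive field on the input at this output position is [9 6 6 / 5 6 3]. Elementwise product with the kernel and sum: 9·1 + 6·1 + 5·-2 + 6·1 + 3·-2.

5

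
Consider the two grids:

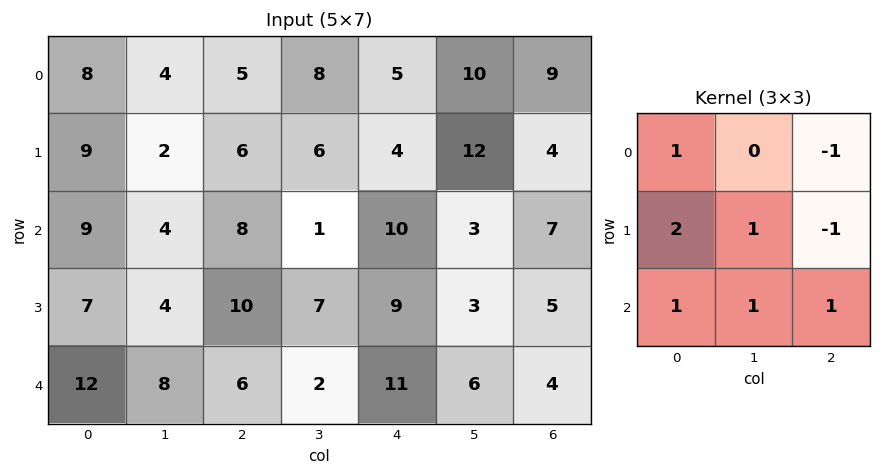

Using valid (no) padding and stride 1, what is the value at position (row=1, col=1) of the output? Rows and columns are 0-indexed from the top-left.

The receptive field on the input at this output position is [2 6 6 / 4 8 1 / 4 10 7]. Elementwise product with the kernel and sum: 2·1 + 6·-1 + 4·2 + 8·1 + 1·-1 + 4·1 + 10·1 + 7·1.

32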